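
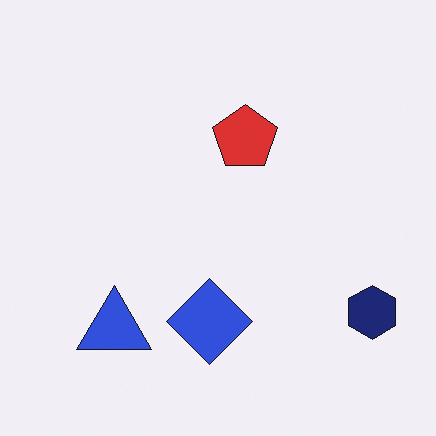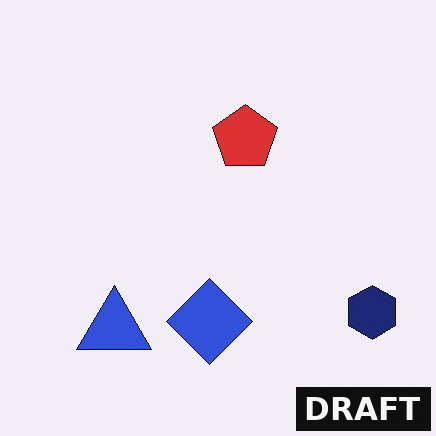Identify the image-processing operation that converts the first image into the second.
The transformation is: watermarked with the text "DRAFT" in the lower-right corner.

A dark label reading "DRAFT" appears in the lower-right corner.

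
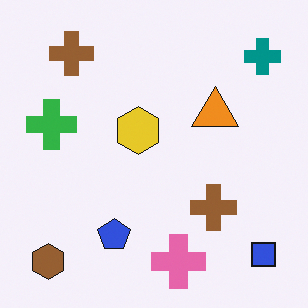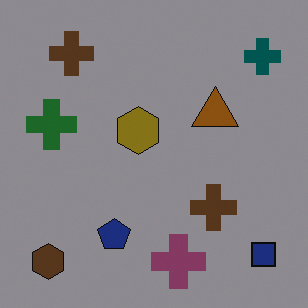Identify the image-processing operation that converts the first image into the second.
This is the original image noticeably darkened.

Every pixel — background and shapes alike — is uniformly darkened.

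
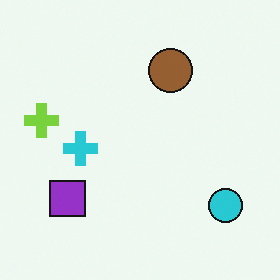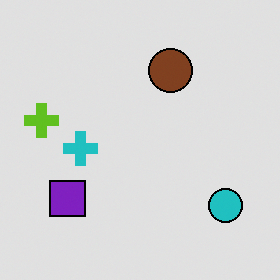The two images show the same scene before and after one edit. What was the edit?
It was posterized to a reduced palette.

Each flat color has snapped to a coarser quantized level — most visibly, the near-white background has dropped to a flat grey.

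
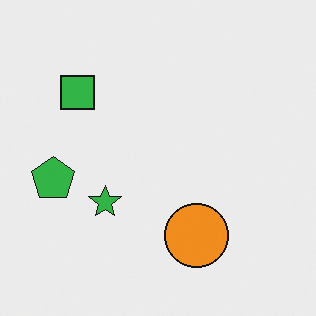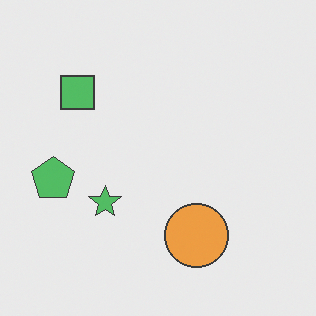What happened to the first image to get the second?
It was given slightly reduced contrast.

Tones are pushed toward mid-grey across the whole image — a global contrast change.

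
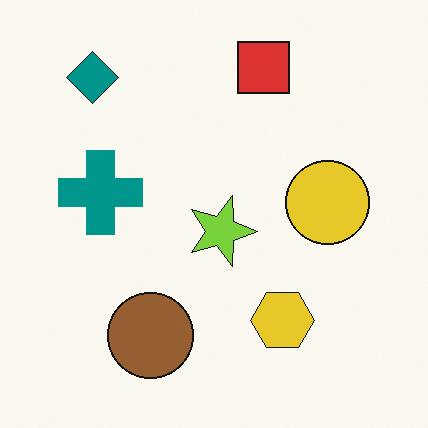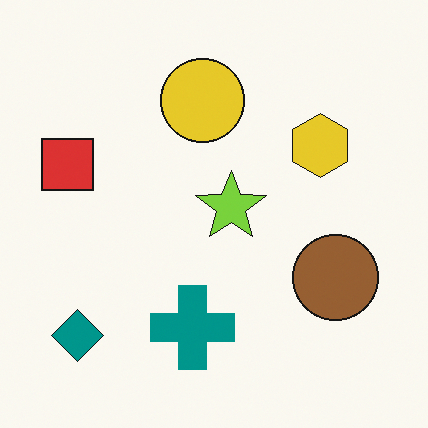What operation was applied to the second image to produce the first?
This is the original image rotated 90° clockwise.

The teal diamond sits in the bottom-left of the second image and the top-left of the first — consistent with a whole-image 90° clockwise rotation.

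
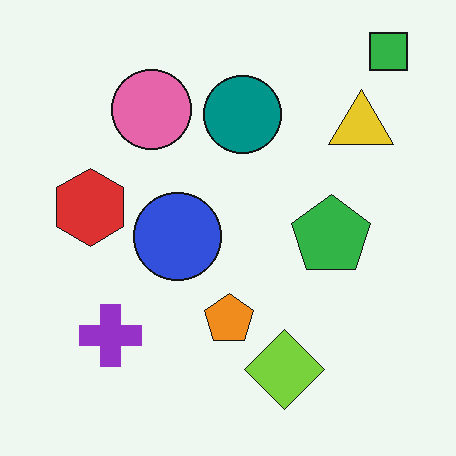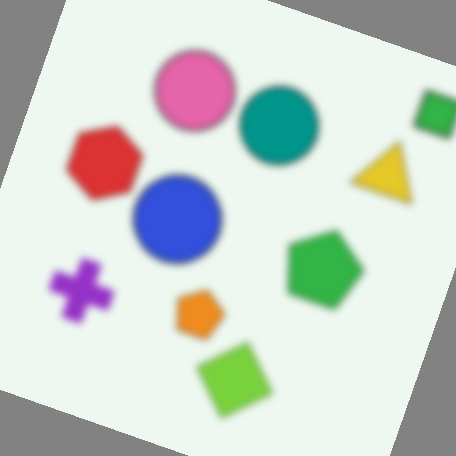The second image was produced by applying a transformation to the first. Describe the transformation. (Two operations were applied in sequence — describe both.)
Moderately blurred, then rotated clockwise by a moderate amount.

Shape edges and outlines are uniformly softened across the whole image. Every shape is tilted by the same angle and the image corners show triangular fill wedges — a whole-image rotation by a non-right angle.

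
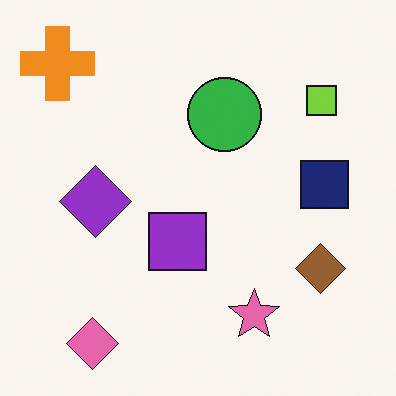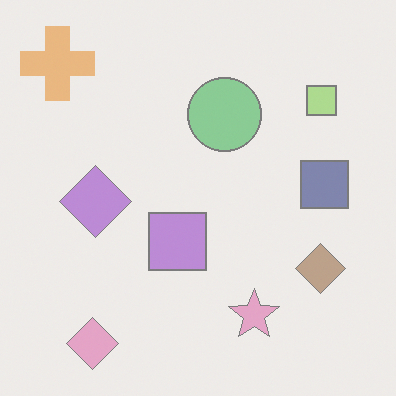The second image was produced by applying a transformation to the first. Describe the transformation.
The second image is the first washed out (contrast reduced).

Tones are pushed toward mid-grey across the whole image — a global contrast change.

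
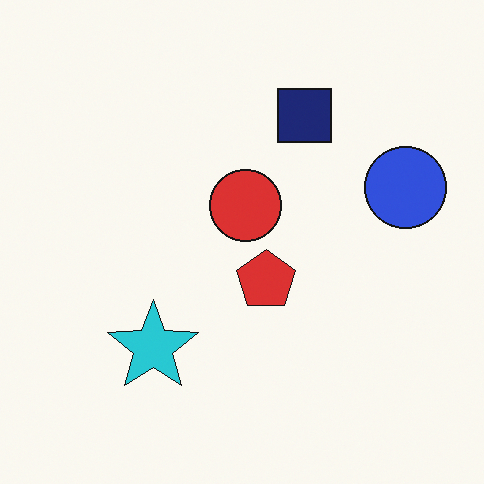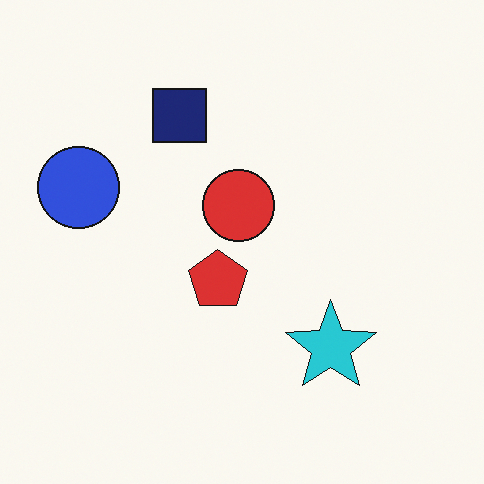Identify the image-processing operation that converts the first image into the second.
The second image is the first flipped horizontally (left ↔ right).

The blue circle is in the right of the first image and the left of the second — shapes on opposite sides of the vertical midline have swapped in a mirror flip.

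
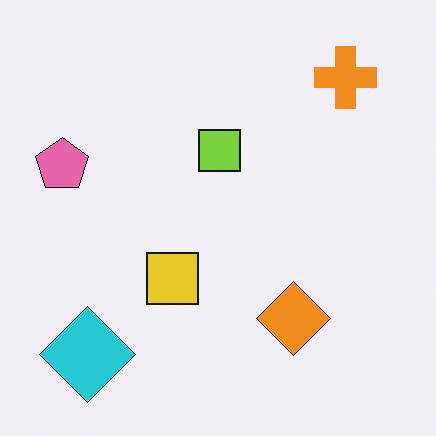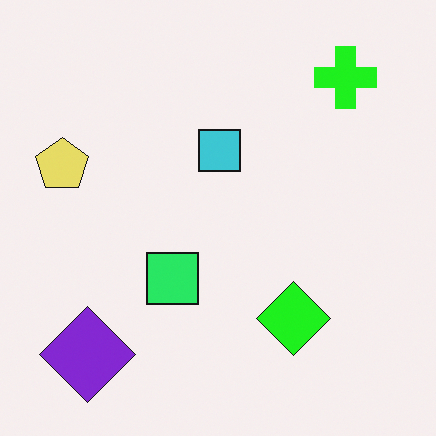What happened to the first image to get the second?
The image was hue-shifted by a moderate amount.

Every shape's color has rotated by the same amount around the hue wheel — a uniform hue shift.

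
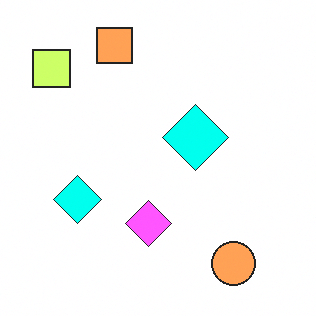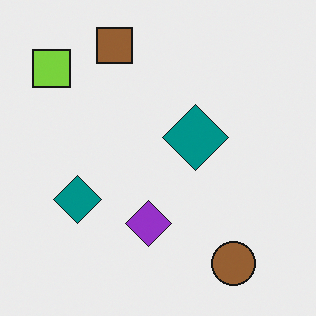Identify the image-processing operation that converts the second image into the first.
It was noticeably brightened.

Every pixel — background and shapes alike — is uniformly brightened.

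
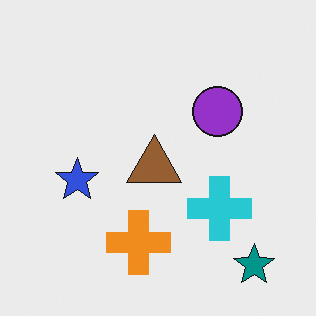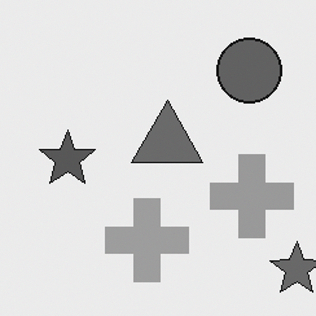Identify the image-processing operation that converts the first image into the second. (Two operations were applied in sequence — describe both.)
The image was converted to grayscale, then cropped slightly and scaled back up.

All color is removed — every shape is now a shade of grey. The visible shapes are larger and the field of view is narrower; shapes near the original edges may be partly or wholly outside the frame — a crop-and-rescale.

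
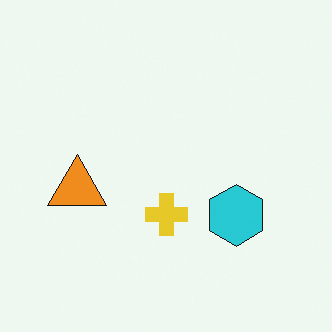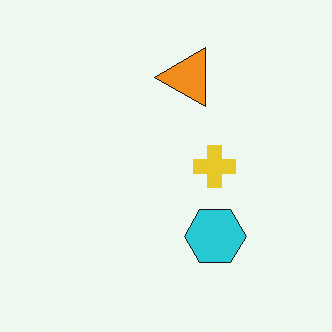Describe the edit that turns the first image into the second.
It was transposed (reflected across the top-left ↔ bottom-right diagonal).

Shapes have swapped their row and column positions — what was in the top-right is now in the bottom-left — a diagonal reflection.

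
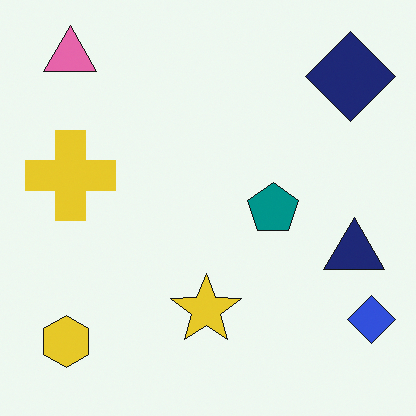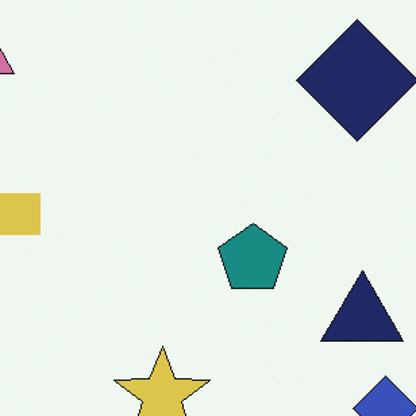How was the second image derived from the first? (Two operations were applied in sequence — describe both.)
This is the original image slightly desaturated, then cropped slightly and scaled back up.

All colors are more muted and greyish — a global saturation change. The visible shapes are larger and the field of view is narrower; shapes near the original edges may be partly or wholly outside the frame — a crop-and-rescale.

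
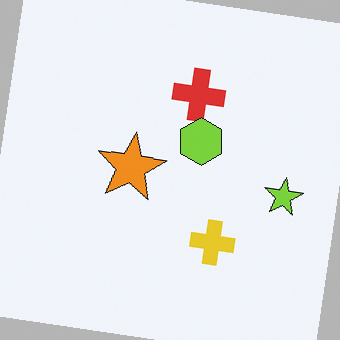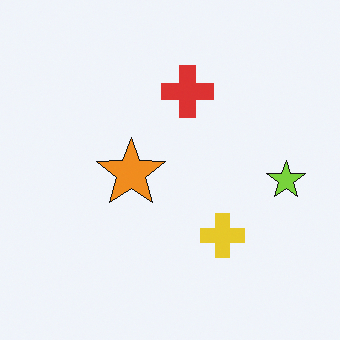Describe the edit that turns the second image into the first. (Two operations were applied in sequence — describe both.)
The image was rotated clockwise by a few degrees, then overlaid with an additional lime hexagon.

Every shape is tilted by the same angle and the image corners show triangular fill wedges — a whole-image rotation by a non-right angle. A lime hexagon appears in the first image that is absent from the second.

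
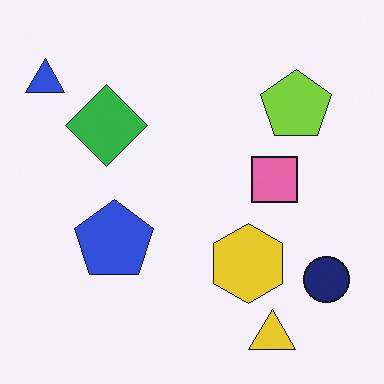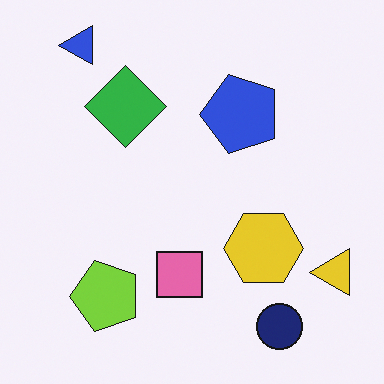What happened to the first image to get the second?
The second image is the first transposed (reflected across the top-left ↔ bottom-right diagonal).

Shapes have swapped their row and column positions — what was in the top-right is now in the bottom-left — a diagonal reflection.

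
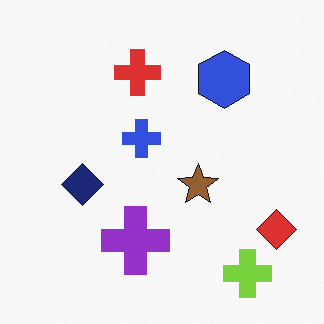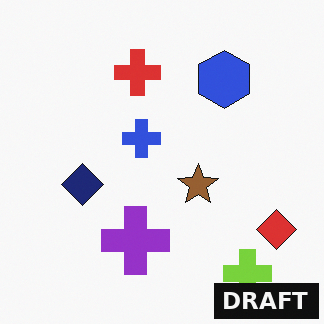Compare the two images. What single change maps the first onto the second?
The second image is the first watermarked with the text "DRAFT" in the lower-right corner.

A dark label reading "DRAFT" appears in the lower-right corner.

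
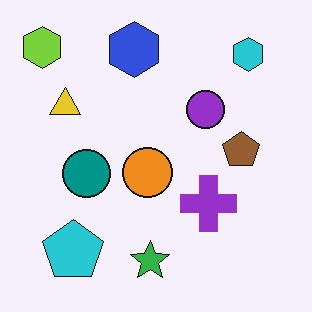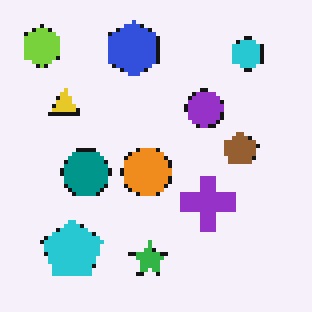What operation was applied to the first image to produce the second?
It was mildly pixelated.

Shapes are reduced to large square blocks; fine edges and outlines are lost — a downscale-then-upscale (mosaic) effect.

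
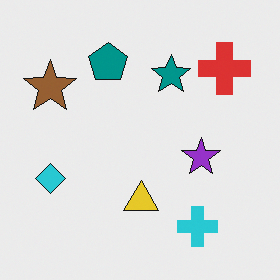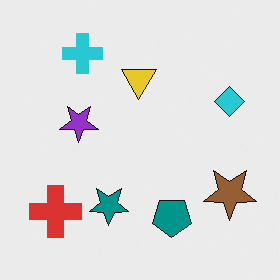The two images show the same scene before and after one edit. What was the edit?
Rotated 180°.

The red cross sits in the top-right of the first image and the bottom-left of the second — consistent with a whole-image 180° rotation.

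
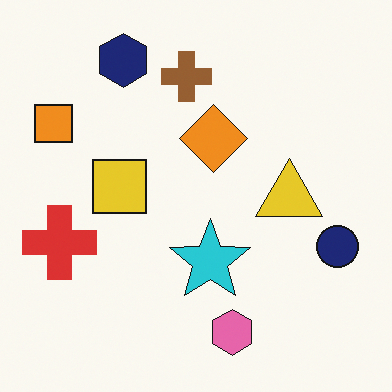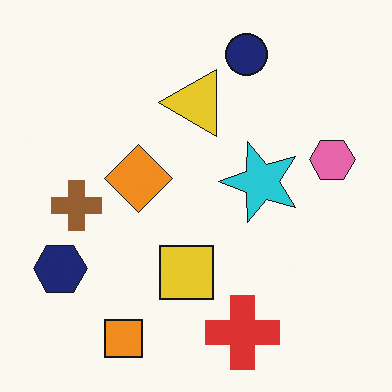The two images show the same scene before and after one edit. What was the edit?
This is the original image rotated 90° counter-clockwise.

The orange square sits in the top-left of the first image and the bottom-left of the second — consistent with a whole-image 90° counter-clockwise rotation.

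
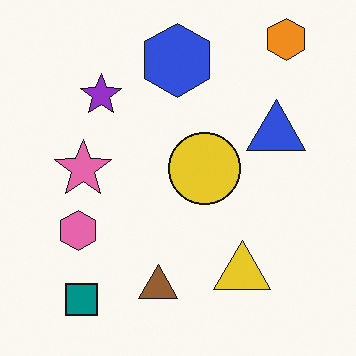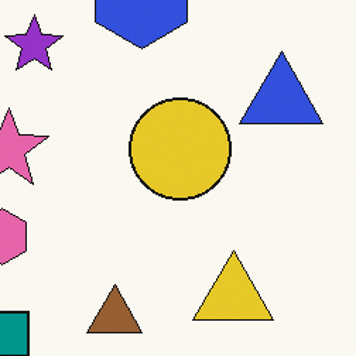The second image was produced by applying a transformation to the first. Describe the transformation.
It was cropped slightly and scaled back up.

The visible shapes are larger and the field of view is narrower; shapes near the original edges may be partly or wholly outside the frame — a crop-and-rescale.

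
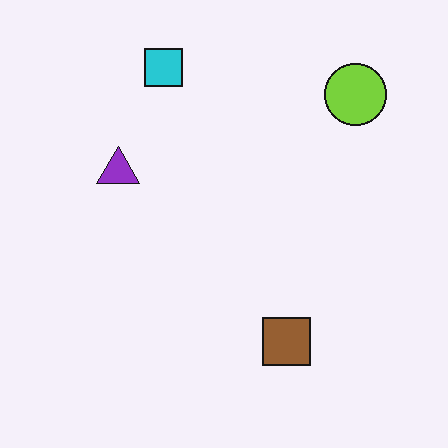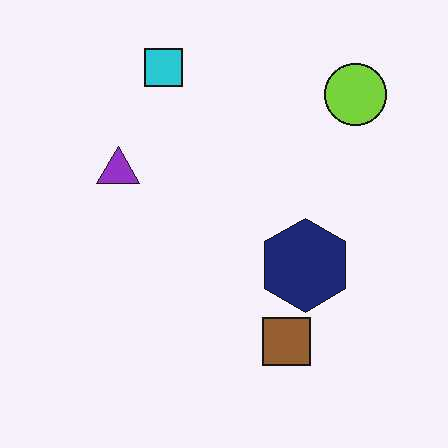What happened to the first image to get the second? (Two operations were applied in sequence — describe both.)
This is the original image JPEG-compressed with visible artifacts, then overlaid with an additional navy hexagon.

Blocky 8×8 compression artifacts appear around shape edges and the flat background shows ringing — characteristic JPEG degradation. A navy hexagon appears in the second image that is absent from the first.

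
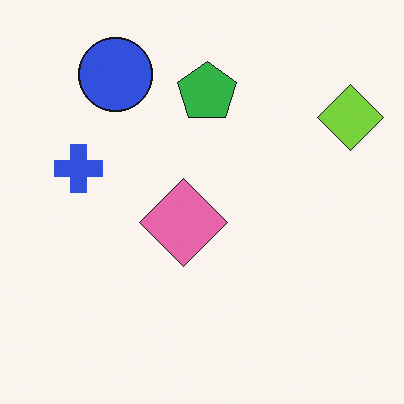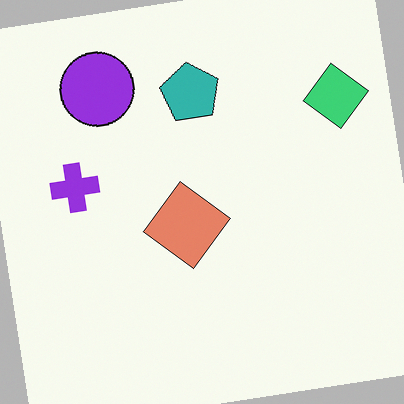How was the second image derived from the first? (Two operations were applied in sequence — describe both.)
The transformation is: hue-shifted by a small amount, then rotated counter-clockwise by a slight angle.

Every shape's color has rotated by the same amount around the hue wheel — a uniform hue shift. Every shape is tilted by the same angle and the image corners show triangular fill wedges — a whole-image rotation by a non-right angle.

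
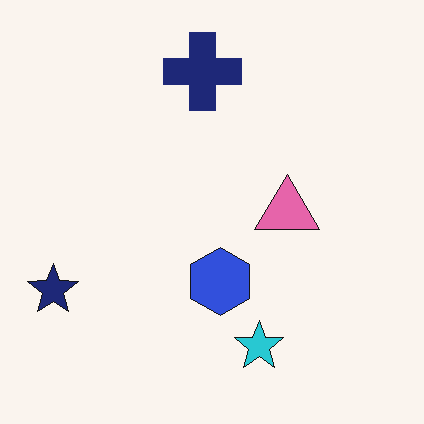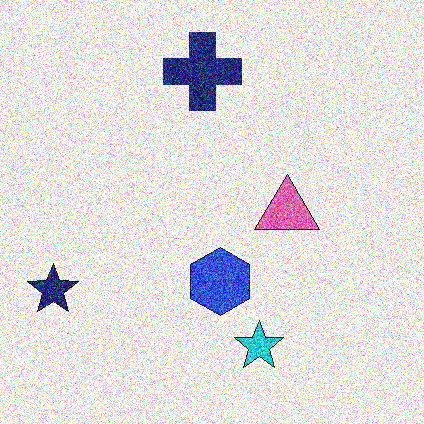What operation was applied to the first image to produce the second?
The second image is the first degraded with strong gaussian noise.

Random speckle covers the whole image, including the flat background.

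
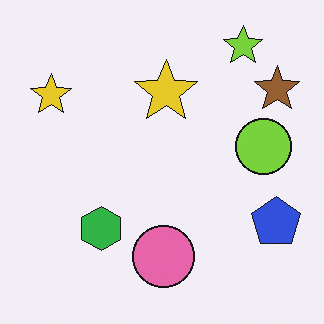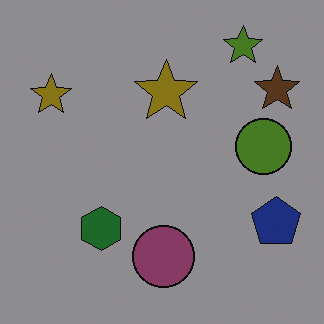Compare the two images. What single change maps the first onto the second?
The image was substantially darkened.

Every pixel — background and shapes alike — is uniformly darkened.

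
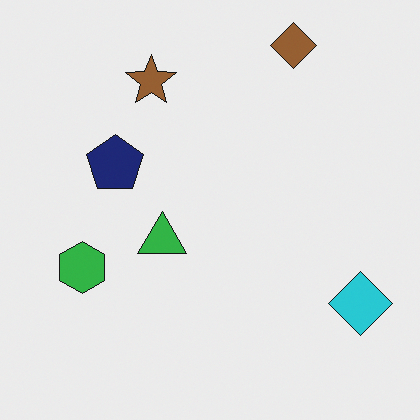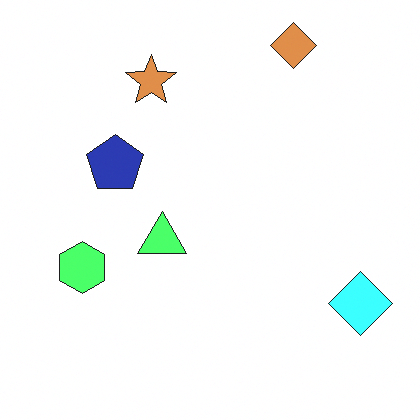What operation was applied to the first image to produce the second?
The second image is the first brightened a lot.

Every pixel — background and shapes alike — is uniformly brightened.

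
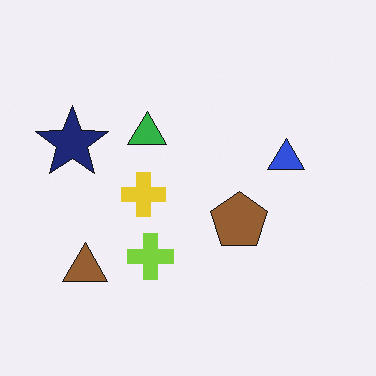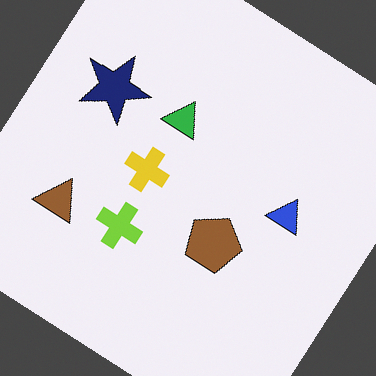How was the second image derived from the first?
This is the original image rotated clockwise by a large amount — several tens of degrees.

Every shape is tilted by the same angle and the image corners show triangular fill wedges — a whole-image rotation by a non-right angle.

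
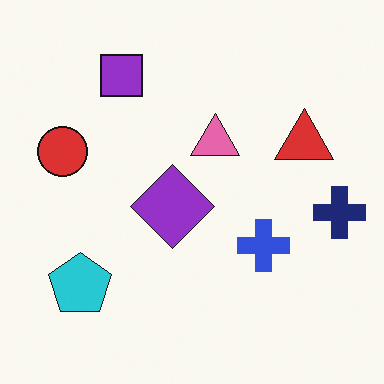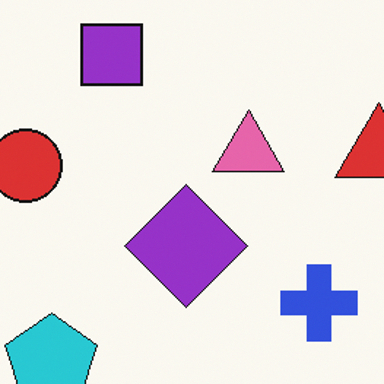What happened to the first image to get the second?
The image was cropped slightly and scaled back up.

The visible shapes are larger and the field of view is narrower; shapes near the original edges may be partly or wholly outside the frame — a crop-and-rescale.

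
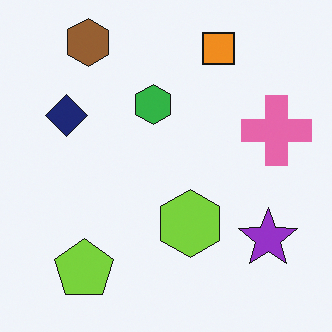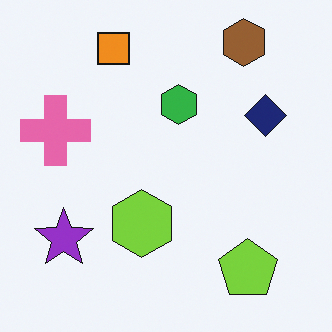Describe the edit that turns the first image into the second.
This is the original image flipped horizontally (left ↔ right).

The pink cross is in the right of the first image and the left of the second — shapes on opposite sides of the vertical midline have swapped in a mirror flip.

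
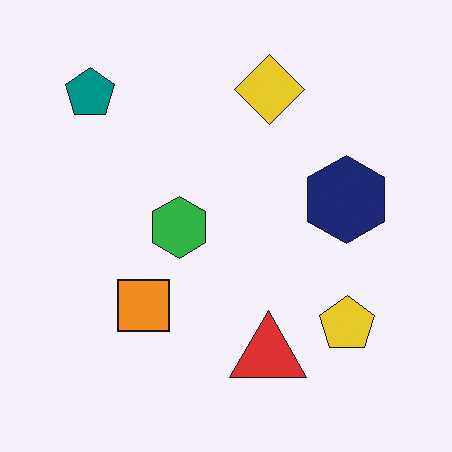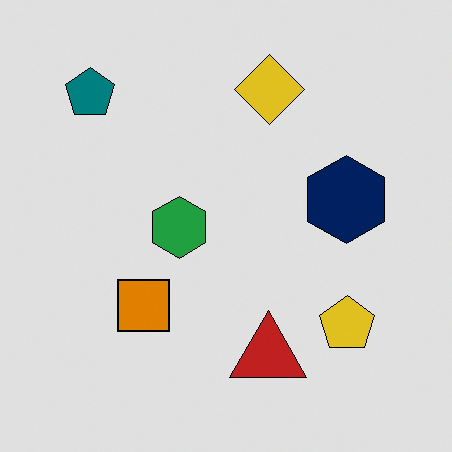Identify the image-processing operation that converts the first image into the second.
The transformation is: posterized to a reduced palette.

Each flat color has snapped to a coarser quantized level — most visibly, the near-white background has dropped to a flat grey.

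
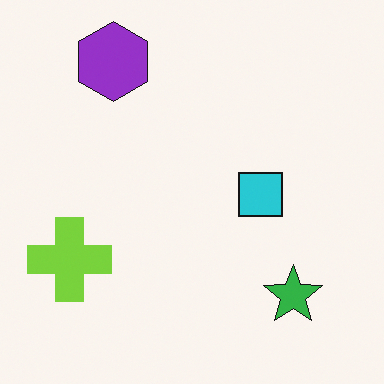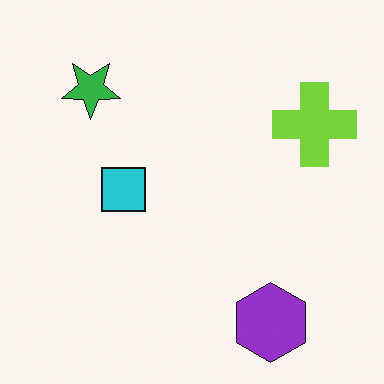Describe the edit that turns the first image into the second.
It was rotated 180°.

The purple hexagon sits in the top-left of the first image and the bottom-right of the second — consistent with a whole-image 180° rotation.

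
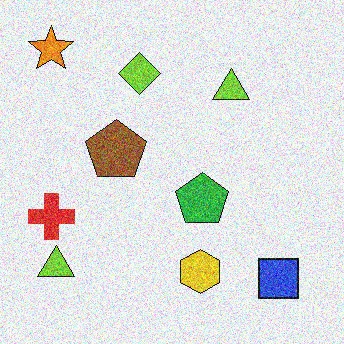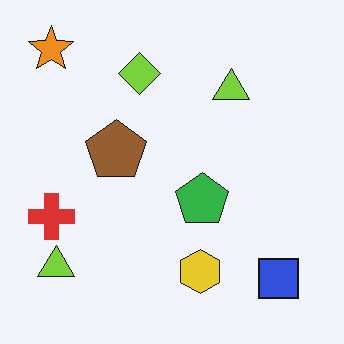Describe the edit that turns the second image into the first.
Degraded with heavy additive noise.

Random speckle covers the whole image, including the flat background.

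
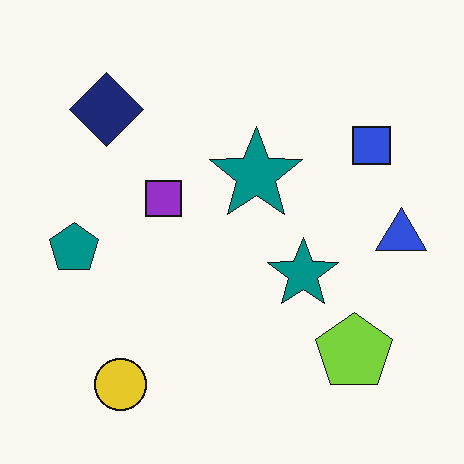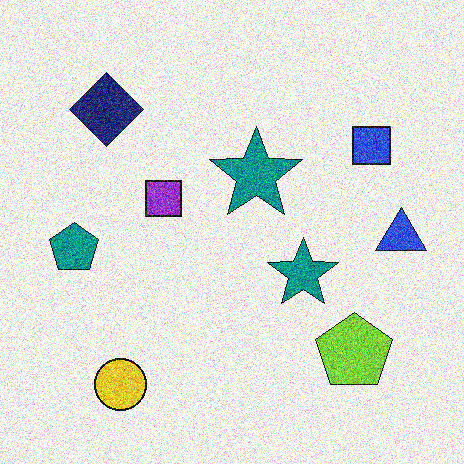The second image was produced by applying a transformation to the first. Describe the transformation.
This is the original image degraded with a thick layer of grain.

Random speckle covers the whole image, including the flat background.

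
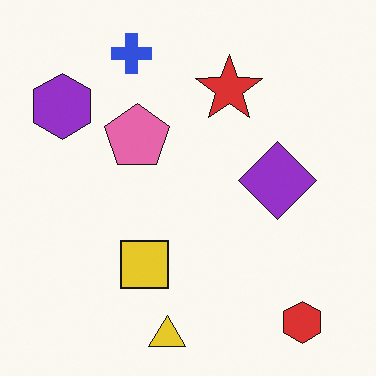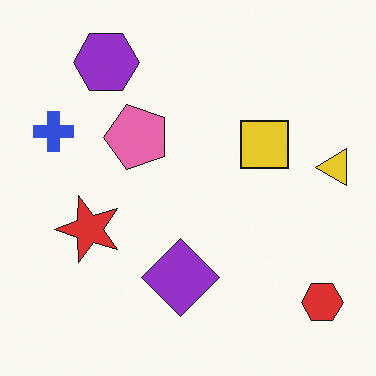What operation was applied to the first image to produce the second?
The second image is the first transposed (reflected across the top-left ↔ bottom-right diagonal).

Shapes have swapped their row and column positions — what was in the top-right is now in the bottom-left — a diagonal reflection.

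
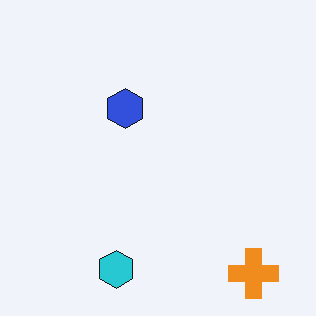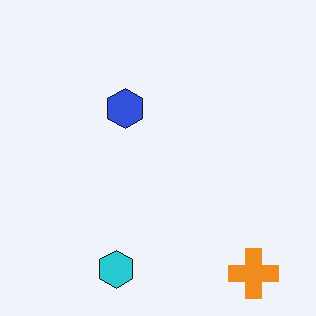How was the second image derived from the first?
This is the original image given moderate JPEG compression.

Blocky 8×8 compression artifacts appear around shape edges and the flat background shows ringing — characteristic JPEG degradation.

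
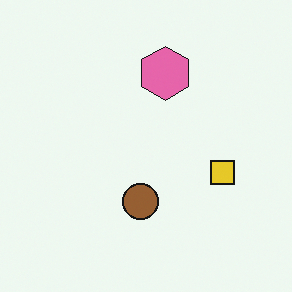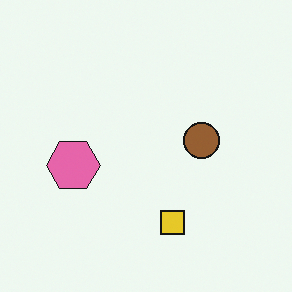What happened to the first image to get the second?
It was transposed (reflected across the top-left ↔ bottom-right diagonal).

Shapes have swapped their row and column positions — what was in the top-right is now in the bottom-left — a diagonal reflection.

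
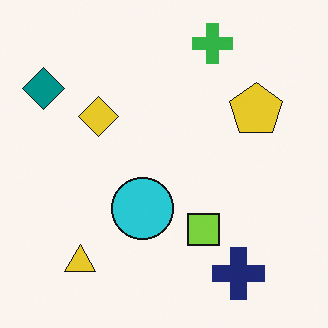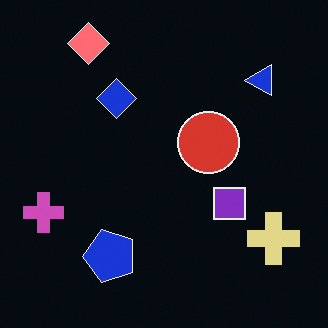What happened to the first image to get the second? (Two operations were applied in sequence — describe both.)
It was color-inverted (negative), then transposed (reflected across the top-left ↔ bottom-right diagonal).

The light background has become dark and every shape's color is its complement — a photographic negative. Shapes have swapped their row and column positions — what was in the top-right is now in the bottom-left — a diagonal reflection.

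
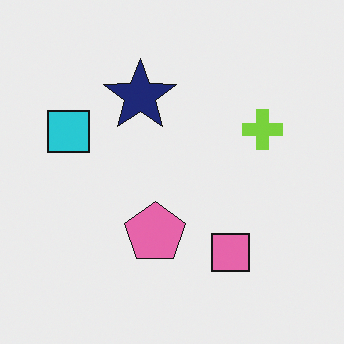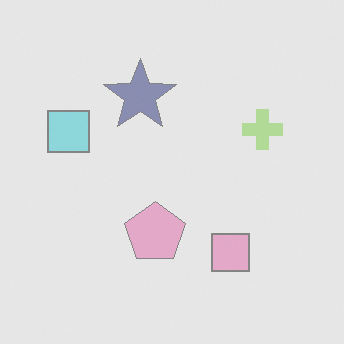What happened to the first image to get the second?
Given much lower contrast.

Tones are pushed toward mid-grey across the whole image — a global contrast change.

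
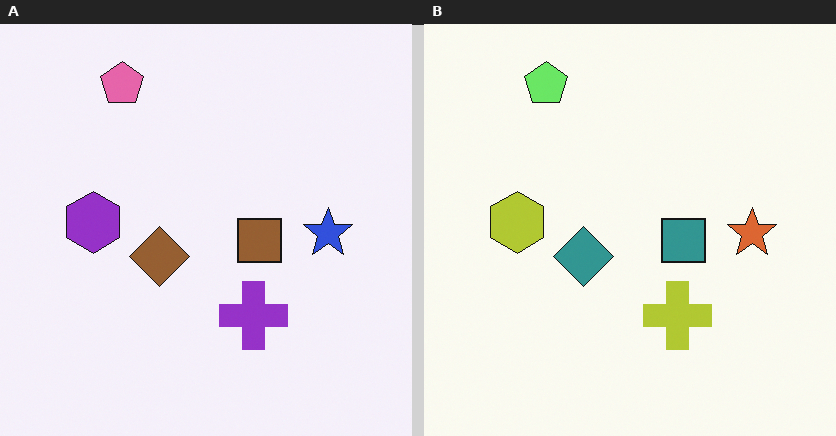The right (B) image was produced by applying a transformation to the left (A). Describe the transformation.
The image was hue-shifted through roughly a third of the color wheel.

Every shape's color has rotated by the same amount around the hue wheel — a uniform hue shift.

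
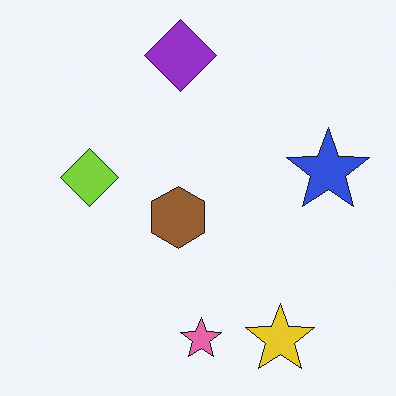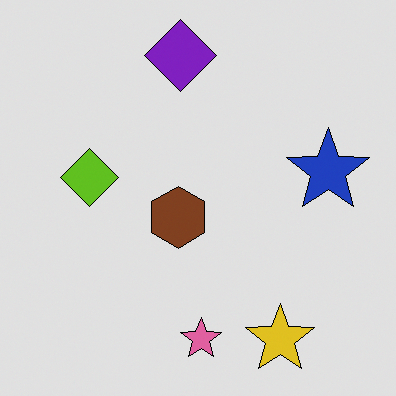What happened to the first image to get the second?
The transformation is: moderately posterized.

Each flat color has snapped to a coarser quantized level — most visibly, the near-white background has dropped to a flat grey.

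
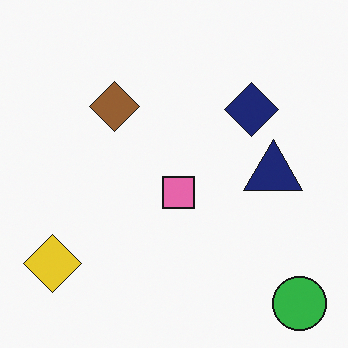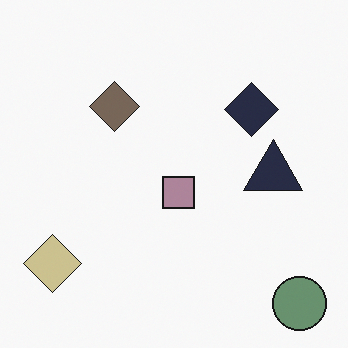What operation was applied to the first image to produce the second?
It was made much more muted (saturation change).

All colors are more muted and greyish — a global saturation change.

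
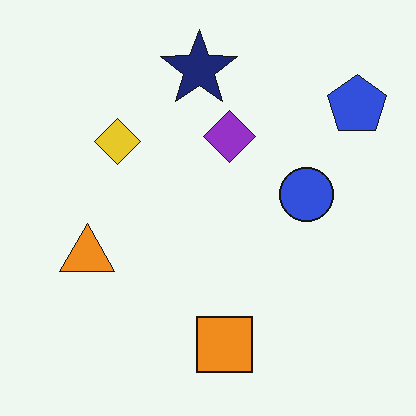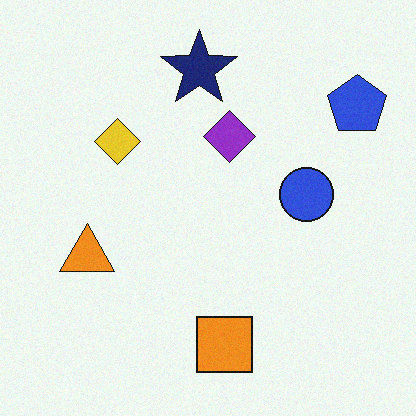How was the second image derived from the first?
The image was degraded with subtle gaussian noise.

Random speckle covers the whole image, including the flat background.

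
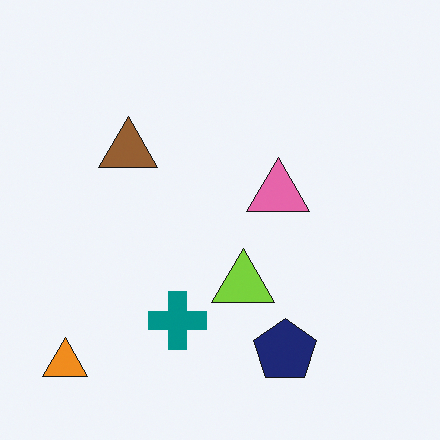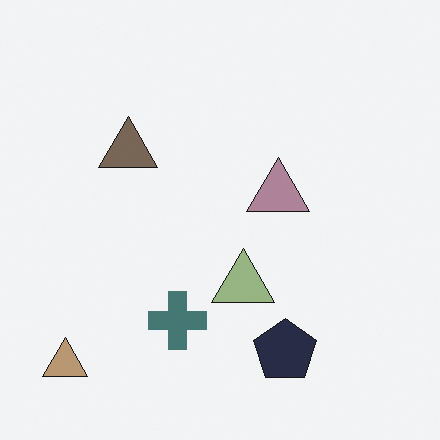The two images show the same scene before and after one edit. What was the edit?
The second image is the first heavily desaturated.

All colors are more muted and greyish — a global saturation change.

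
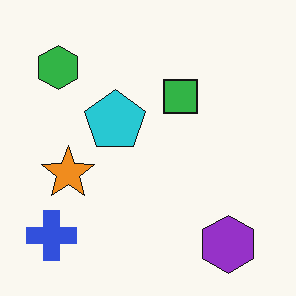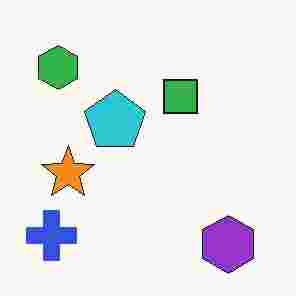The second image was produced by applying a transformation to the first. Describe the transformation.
This is the original image degraded with heavy JPEG compression.

Blocky 8×8 compression artifacts appear around shape edges and the flat background shows ringing — characteristic JPEG degradation.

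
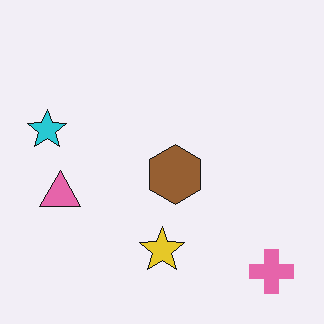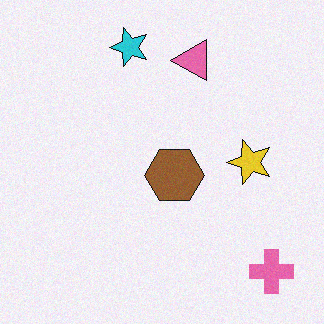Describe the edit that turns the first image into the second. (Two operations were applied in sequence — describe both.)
It was degraded with light additive noise, then transposed (reflected across the top-left ↔ bottom-right diagonal).

Random speckle covers the whole image, including the flat background. Shapes have swapped their row and column positions — what was in the top-right is now in the bottom-left — a diagonal reflection.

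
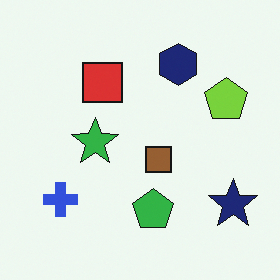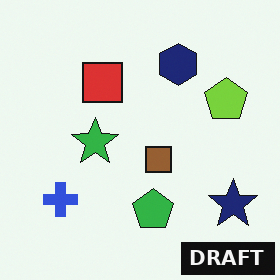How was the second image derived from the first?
The image was watermarked with the text "DRAFT" in the lower-right corner.

A dark label reading "DRAFT" appears in the lower-right corner.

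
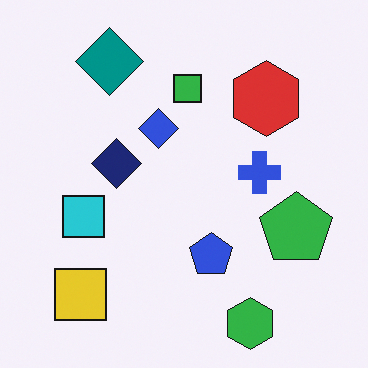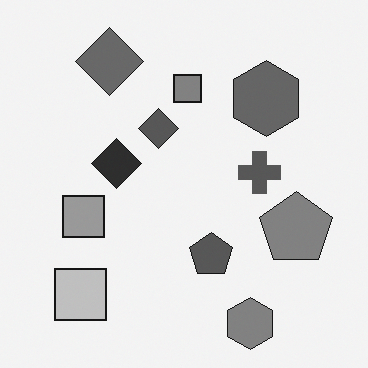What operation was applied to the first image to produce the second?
This is the original image converted to grayscale.

All color is removed — every shape is now a shade of grey.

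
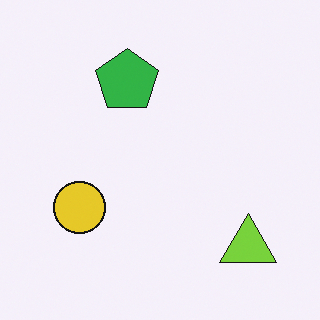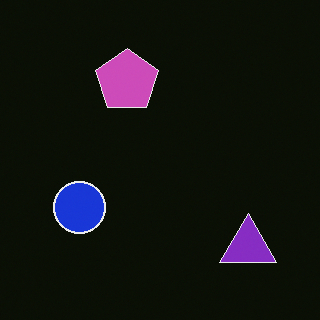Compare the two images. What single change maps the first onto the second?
The image was color-inverted (negative).

The light background has become dark and every shape's color is its complement — a photographic negative.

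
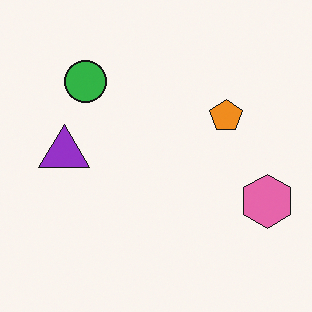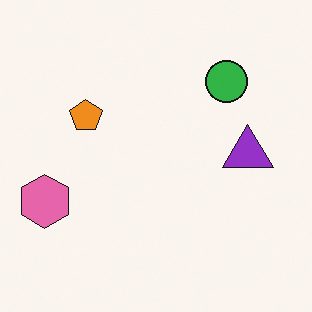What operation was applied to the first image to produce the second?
The image was flipped horizontally (left ↔ right).

The pink hexagon is in the right of the first image and the left of the second — shapes on opposite sides of the vertical midline have swapped in a mirror flip.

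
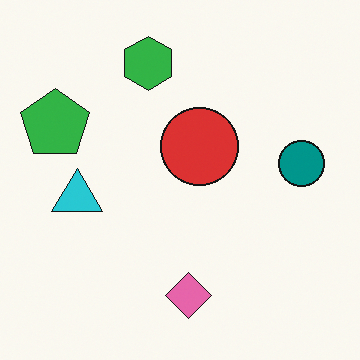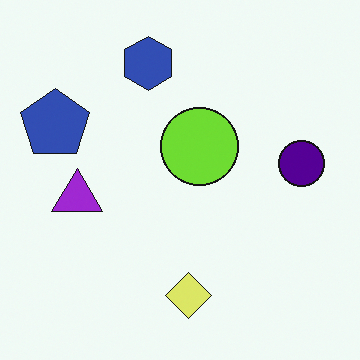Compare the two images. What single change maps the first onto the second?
This is the original image hue-shifted through roughly a third of the color wheel.

Every shape's color has rotated by the same amount around the hue wheel — a uniform hue shift.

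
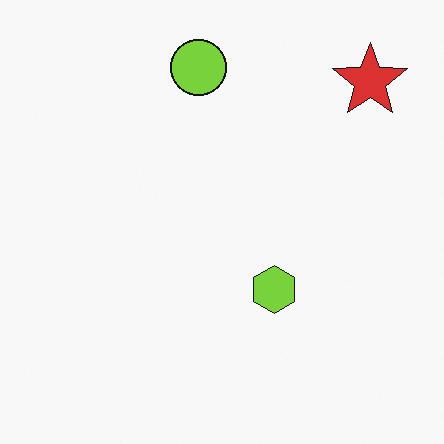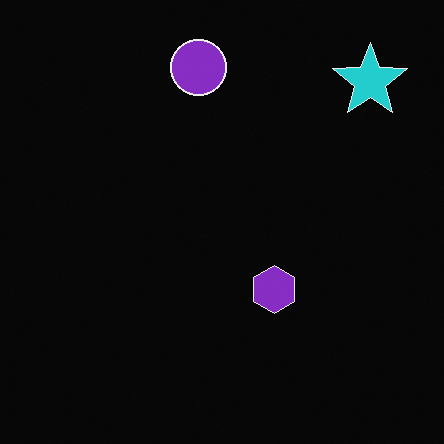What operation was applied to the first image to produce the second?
The image was color-inverted (negative).

The light background has become dark and every shape's color is its complement — a photographic negative.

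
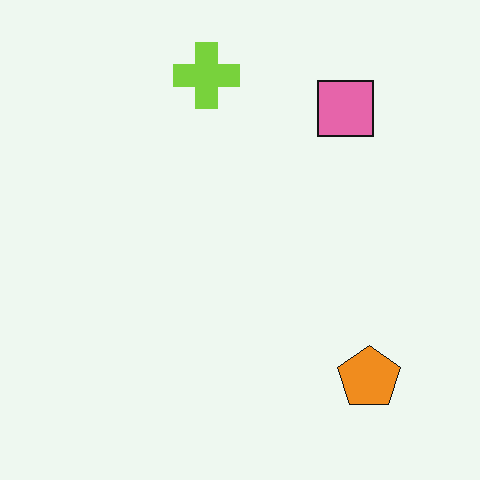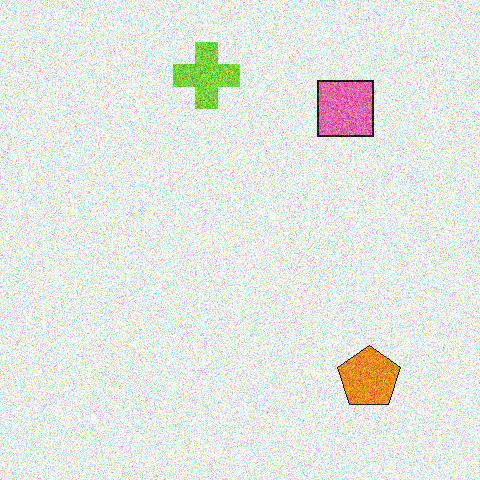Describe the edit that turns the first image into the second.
This is the original image degraded with a thick layer of grain.

Random speckle covers the whole image, including the flat background.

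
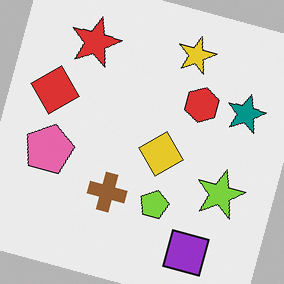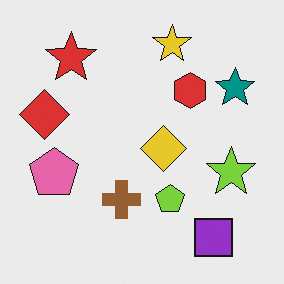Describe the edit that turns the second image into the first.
The image was rotated clockwise by a clearly visible amount.

Every shape is tilted by the same angle and the image corners show triangular fill wedges — a whole-image rotation by a non-right angle.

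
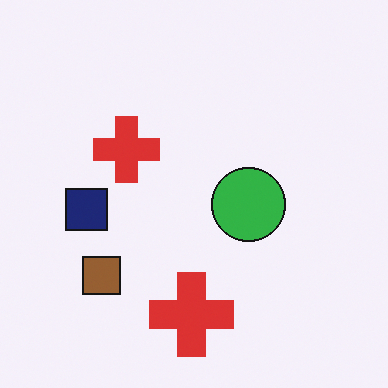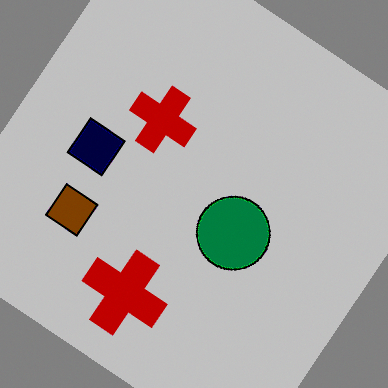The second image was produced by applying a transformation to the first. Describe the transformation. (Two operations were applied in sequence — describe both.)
The image was rotated clockwise by a large amount — several tens of degrees, then aggressively posterized.

Every shape is tilted by the same angle and the image corners show triangular fill wedges — a whole-image rotation by a non-right angle. Each flat color has snapped to a coarser quantized level — most visibly, the near-white background has dropped to a flat grey.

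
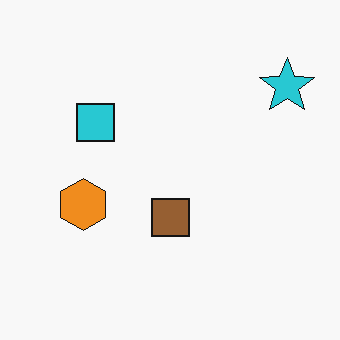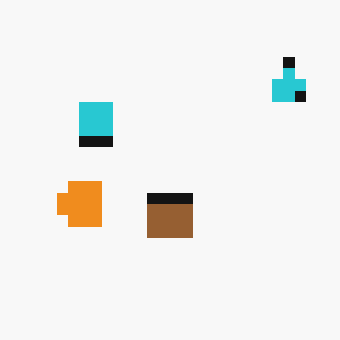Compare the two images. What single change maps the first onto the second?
The second image is the first coarsely pixelated.

Shapes are reduced to large square blocks; fine edges and outlines are lost — a downscale-then-upscale (mosaic) effect.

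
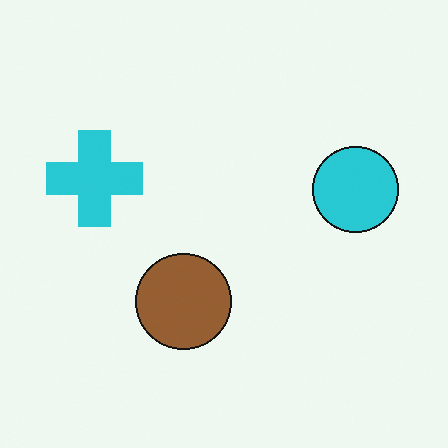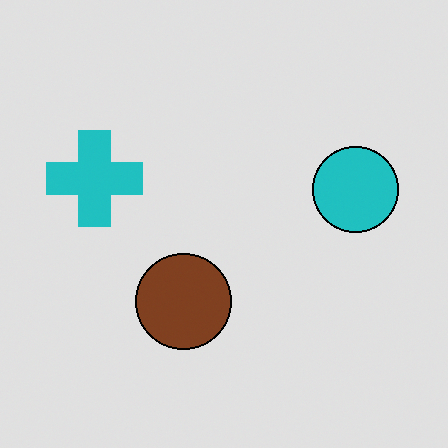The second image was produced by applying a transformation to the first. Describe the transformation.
This is the original image moderately posterized.

Each flat color has snapped to a coarser quantized level — most visibly, the near-white background has dropped to a flat grey.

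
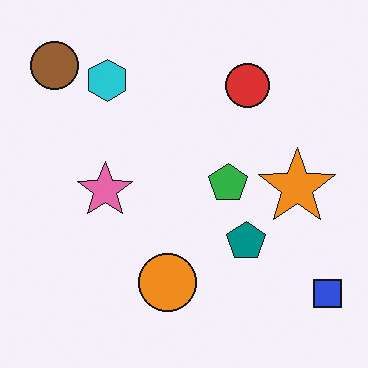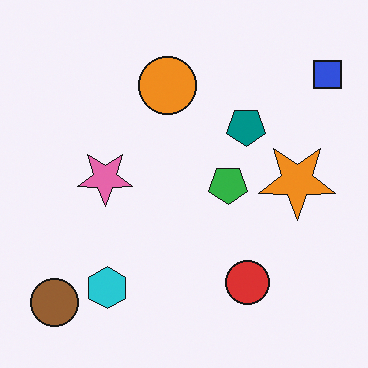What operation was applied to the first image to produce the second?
The second image is the first flipped vertically (top ↔ bottom).

The brown circle is in the top-left of the first image and the bottom-left of the second — shapes on opposite sides of the horizontal midline have swapped in a mirror flip.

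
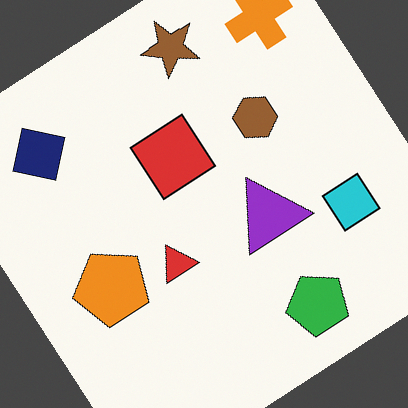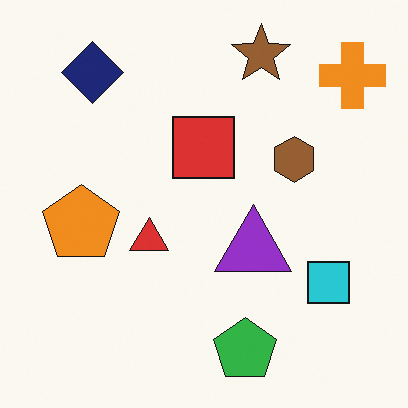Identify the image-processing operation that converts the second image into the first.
The transformation is: rotated counter-clockwise by a large amount — several tens of degrees.

Every shape is tilted by the same angle and the image corners show triangular fill wedges — a whole-image rotation by a non-right angle.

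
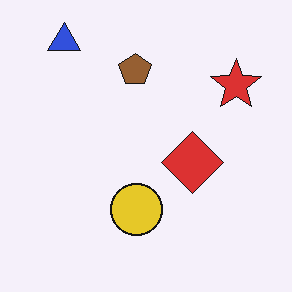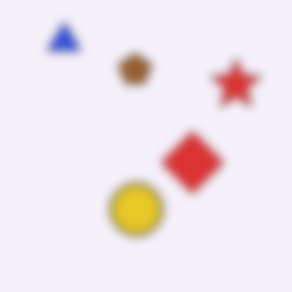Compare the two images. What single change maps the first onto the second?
It was moderately blurred.

Shape edges and outlines are uniformly softened across the whole image.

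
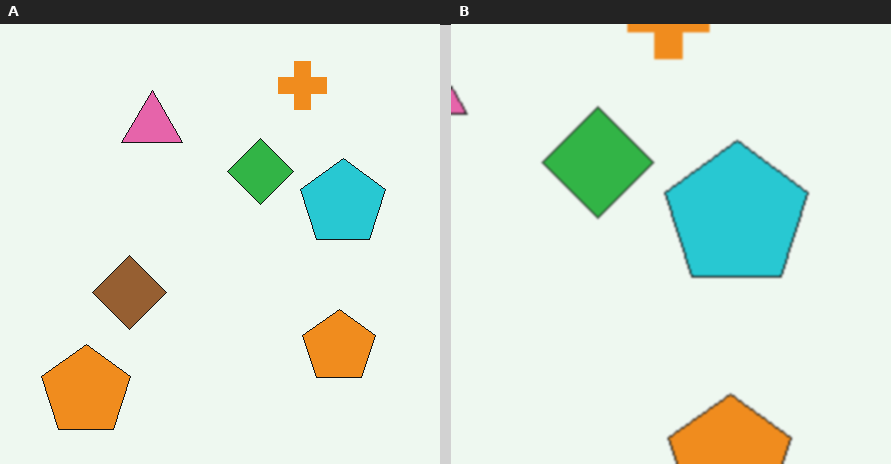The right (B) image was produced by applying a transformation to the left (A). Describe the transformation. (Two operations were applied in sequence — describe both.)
The right (B) image is the left (A) cropped to a noticeably smaller region and rescaled, then slightly softened.

The visible shapes are larger and the field of view is narrower; shapes near the original edges may be partly or wholly outside the frame — a crop-and-rescale. Shape edges and outlines are uniformly softened across the whole image.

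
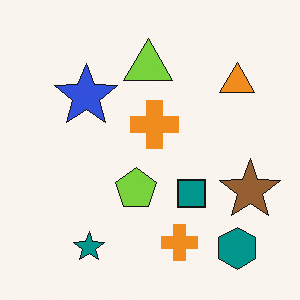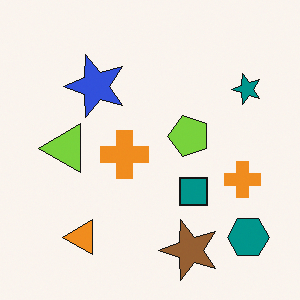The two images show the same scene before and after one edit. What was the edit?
The image was transposed (reflected across the top-left ↔ bottom-right diagonal).

Shapes have swapped their row and column positions — what was in the top-right is now in the bottom-left — a diagonal reflection.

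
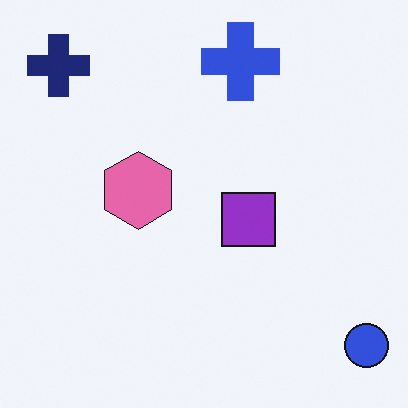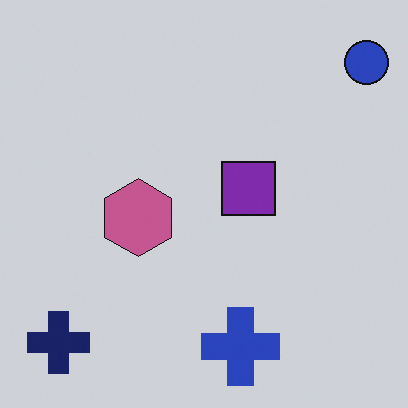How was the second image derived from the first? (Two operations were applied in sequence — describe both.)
Flipped vertically (top ↔ bottom), then darkened a little.

The blue cross is in the top of the first image and the bottom of the second — shapes on opposite sides of the horizontal midline have swapped in a mirror flip. Every pixel — background and shapes alike — is uniformly darkened.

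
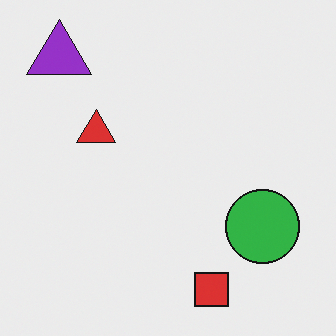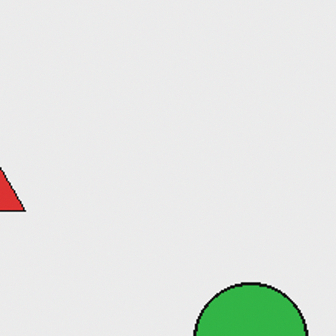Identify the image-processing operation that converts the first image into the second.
The transformation is: cropped to a modestly smaller region and rescaled.

The visible shapes are larger and the field of view is narrower; shapes near the original edges may be partly or wholly outside the frame — a crop-and-rescale.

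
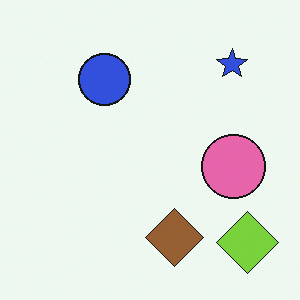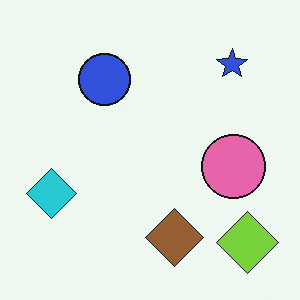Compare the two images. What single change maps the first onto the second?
This is the original image overlaid with an additional cyan diamond.

A cyan diamond appears in the second image that is absent from the first.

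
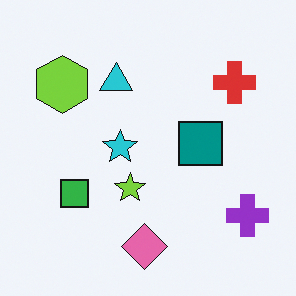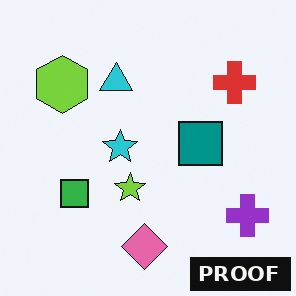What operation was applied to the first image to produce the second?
It was watermarked with the text "PROOF" in the lower-right corner.

A dark label reading "PROOF" appears in the lower-right corner.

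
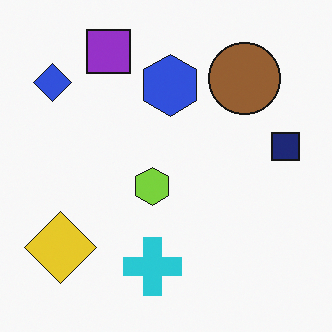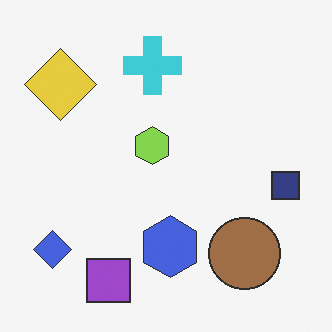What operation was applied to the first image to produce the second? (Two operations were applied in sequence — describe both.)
It was flipped vertically (top ↔ bottom), then given slightly reduced contrast.

The purple square is in the top-left of the first image and the bottom-left of the second — shapes on opposite sides of the horizontal midline have swapped in a mirror flip. Tones are pushed toward mid-grey across the whole image — a global contrast change.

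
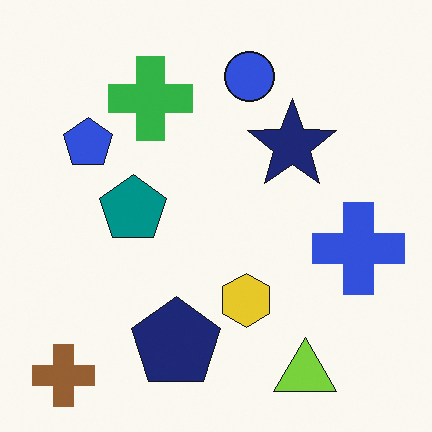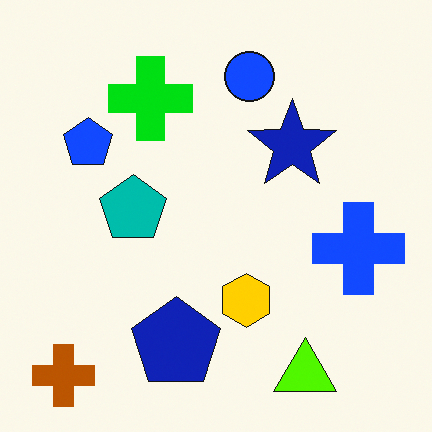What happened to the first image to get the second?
The transformation is: made much more vivid (saturation change).

All colors are more vivid — a global saturation change.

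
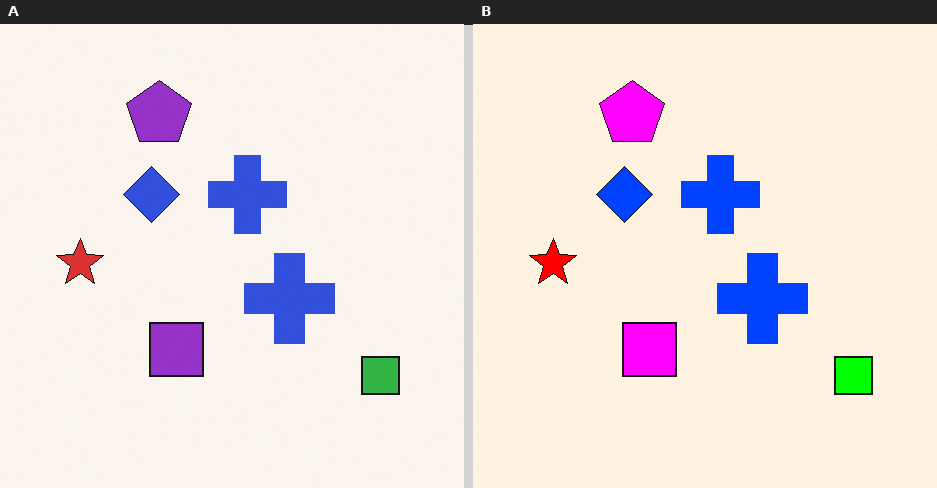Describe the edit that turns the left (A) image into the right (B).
The transformation is: made much more vivid (saturation change).

All colors are more vivid — a global saturation change.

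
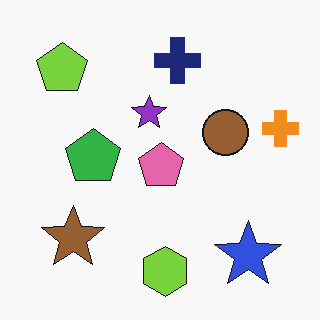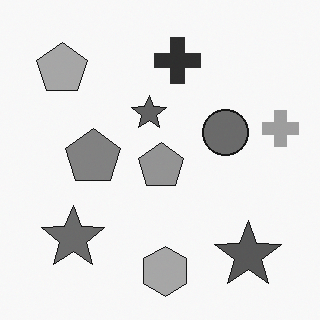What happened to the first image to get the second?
The second image is the first converted to grayscale.

All color is removed — every shape is now a shade of grey.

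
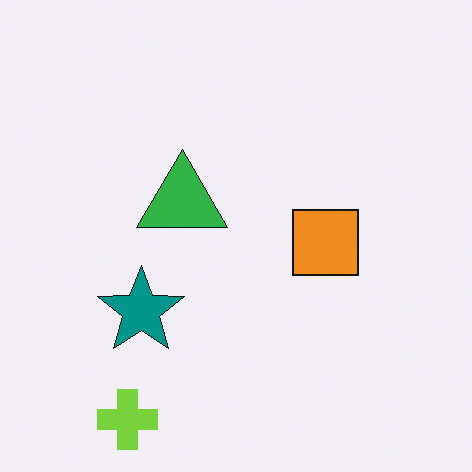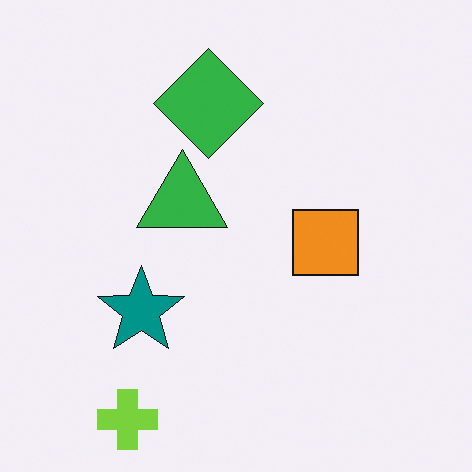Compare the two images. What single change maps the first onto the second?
This is the original image overlaid with an additional green diamond.

A green diamond appears in the second image that is absent from the first.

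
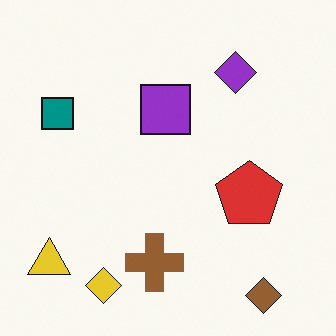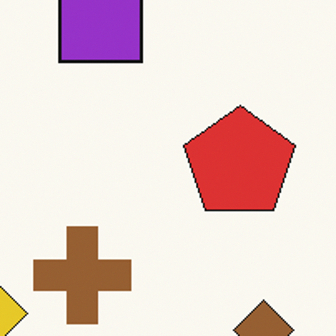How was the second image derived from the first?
Cropped to a noticeably smaller region and rescaled.

The visible shapes are larger and the field of view is narrower; shapes near the original edges may be partly or wholly outside the frame — a crop-and-rescale.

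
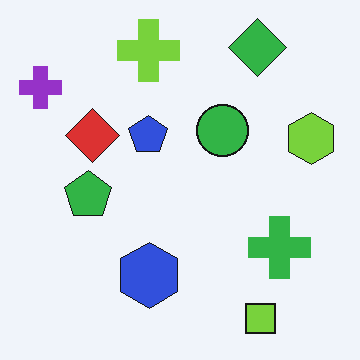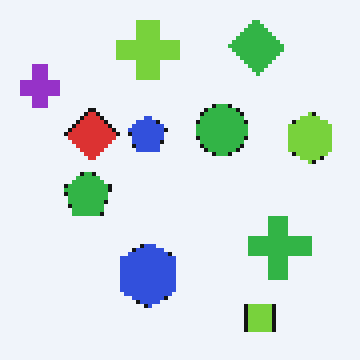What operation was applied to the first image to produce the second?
This is the original image lightly pixelated (a mild mosaic effect).

Shapes are reduced to large square blocks; fine edges and outlines are lost — a downscale-then-upscale (mosaic) effect.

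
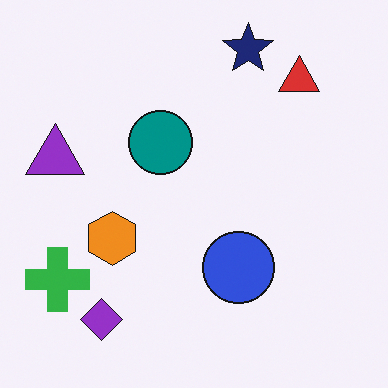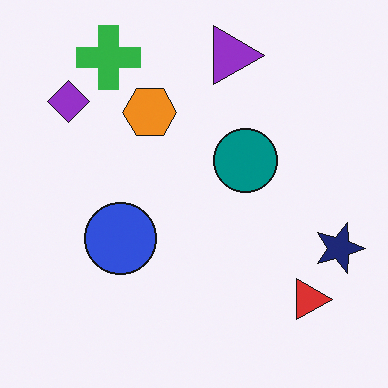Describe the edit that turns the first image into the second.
This is the original image rotated 90° clockwise.

The green cross sits in the bottom-left of the first image and the top-left of the second — consistent with a whole-image 90° clockwise rotation.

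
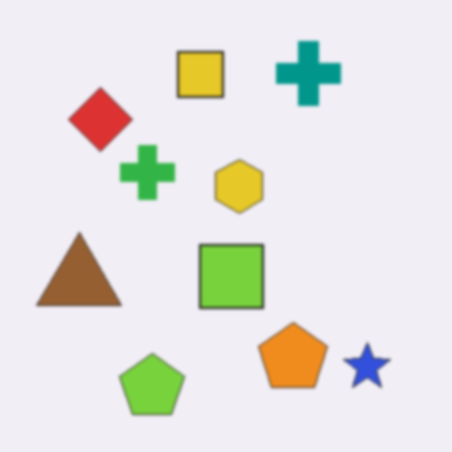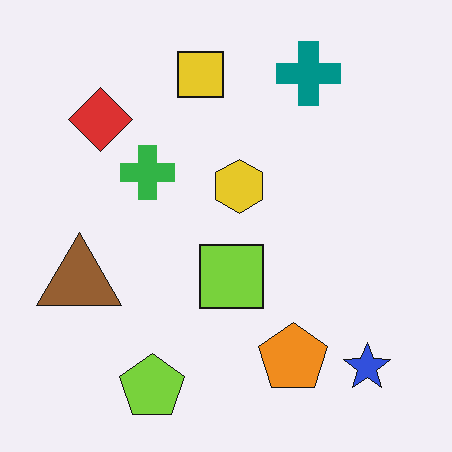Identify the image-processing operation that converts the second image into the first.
The first image is the second slightly softened.

Shape edges and outlines are uniformly softened across the whole image.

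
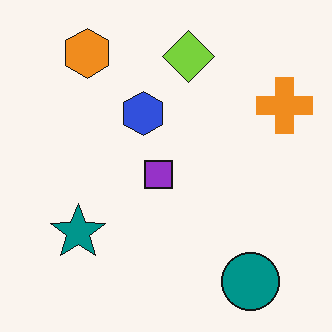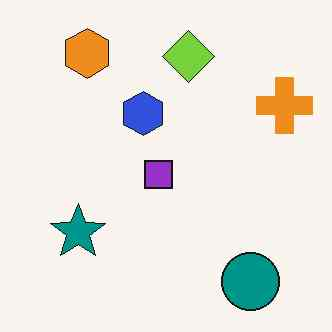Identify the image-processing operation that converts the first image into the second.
JPEG-compressed with visible artifacts.

Blocky 8×8 compression artifacts appear around shape edges and the flat background shows ringing — characteristic JPEG degradation.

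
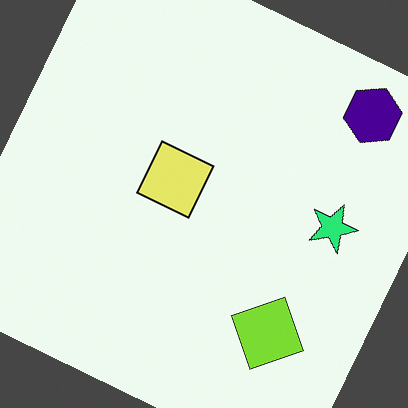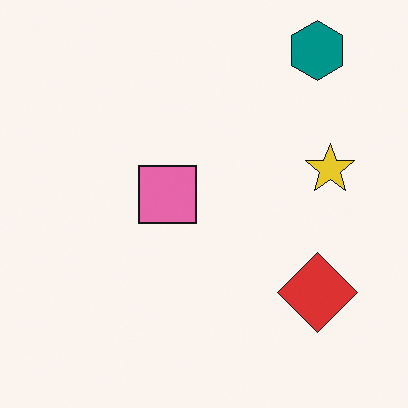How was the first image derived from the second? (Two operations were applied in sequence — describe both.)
Rotated clockwise by a clearly visible amount, then hue-shifted noticeably.

Every shape is tilted by the same angle and the image corners show triangular fill wedges — a whole-image rotation by a non-right angle. Every shape's color has rotated by the same amount around the hue wheel — a uniform hue shift.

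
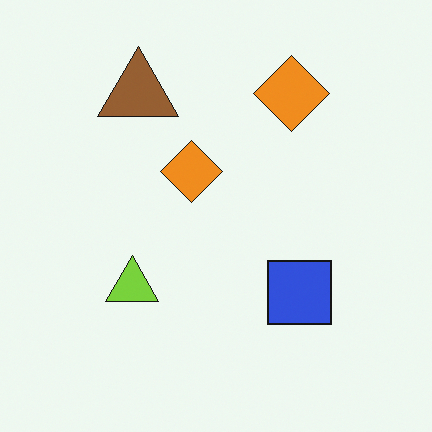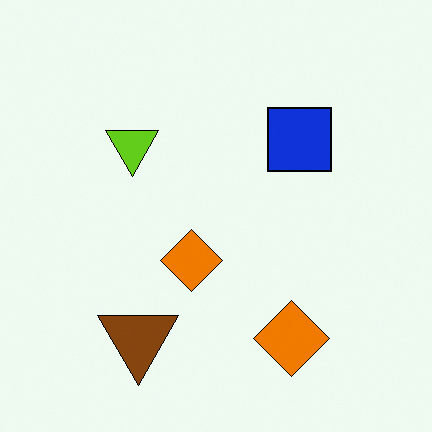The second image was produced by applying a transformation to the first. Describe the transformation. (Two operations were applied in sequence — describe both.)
It was given slightly increased contrast, then flipped vertically (top ↔ bottom).

Tones are pushed away from mid-grey across the whole image — a global contrast change. The brown triangle is in the top-left of the first image and the bottom-left of the second — shapes on opposite sides of the horizontal midline have swapped in a mirror flip.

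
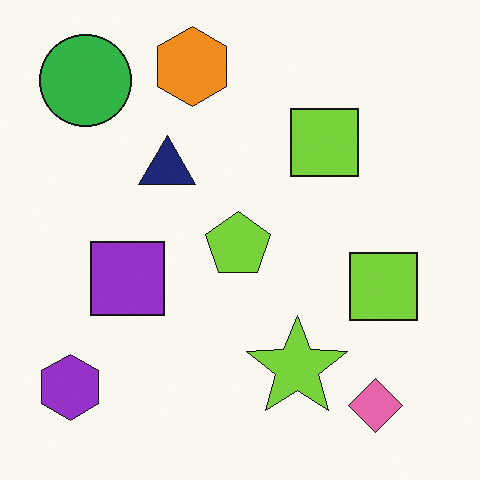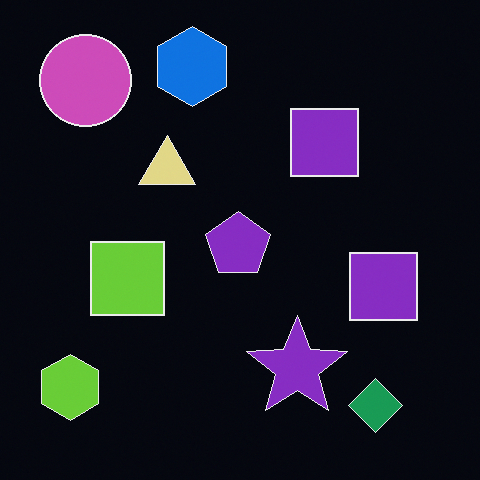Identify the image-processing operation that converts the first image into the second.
The second image is the first color-inverted (negative).

The light background has become dark and every shape's color is its complement — a photographic negative.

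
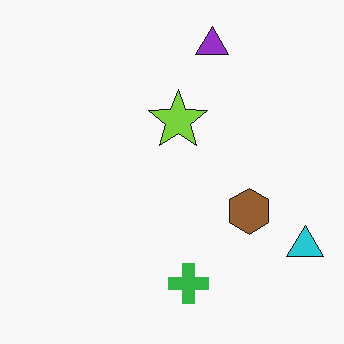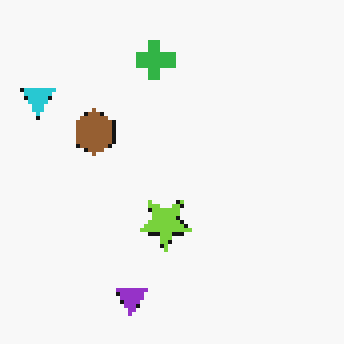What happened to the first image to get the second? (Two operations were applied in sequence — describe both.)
The transformation is: rotated 180°, then lightly pixelated (a mild mosaic effect).

The cyan triangle sits in the bottom-right of the first image and the top-left of the second — consistent with a whole-image 180° rotation. Shapes are reduced to large square blocks; fine edges and outlines are lost — a downscale-then-upscale (mosaic) effect.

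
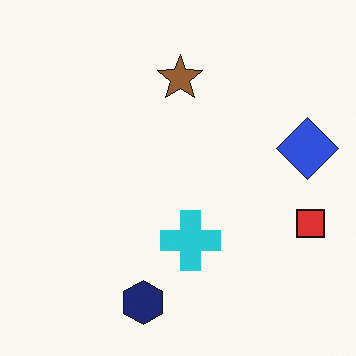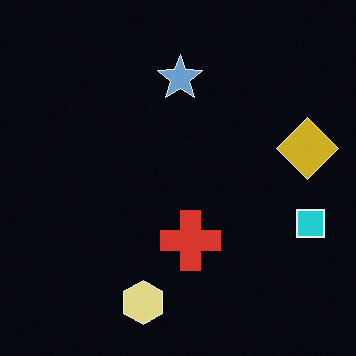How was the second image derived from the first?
It was color-inverted (negative).

The light background has become dark and every shape's color is its complement — a photographic negative.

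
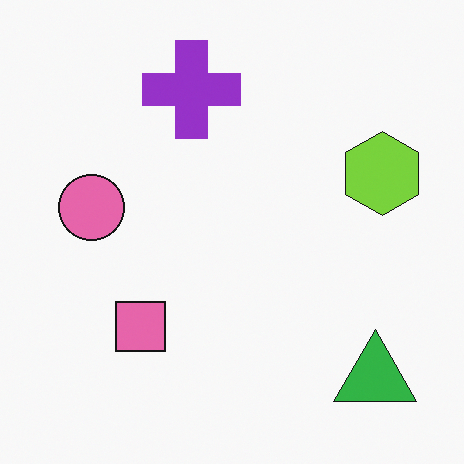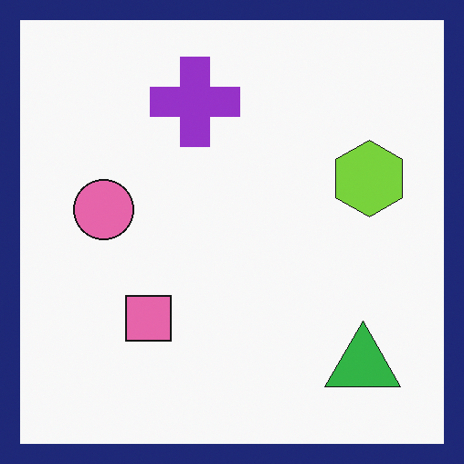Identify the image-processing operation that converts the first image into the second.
This is the original image framed with a navy border.

A solid navy frame runs around the edge of the second image, with the content slightly shrunk inside it.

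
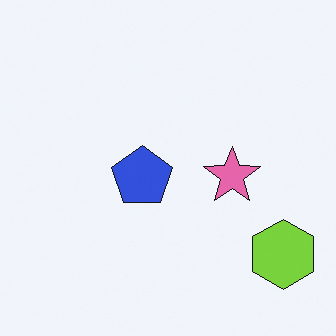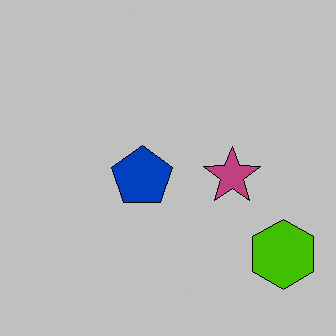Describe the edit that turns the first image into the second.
Heavily posterized to just a handful of flat colors.

Each flat color has snapped to a coarser quantized level — most visibly, the near-white background has dropped to a flat grey.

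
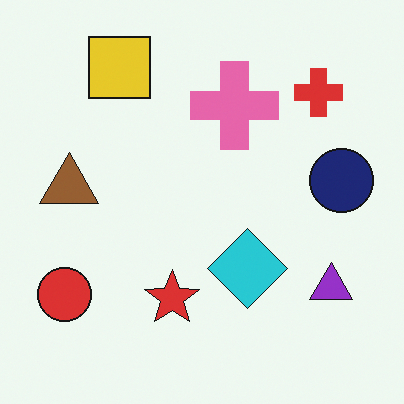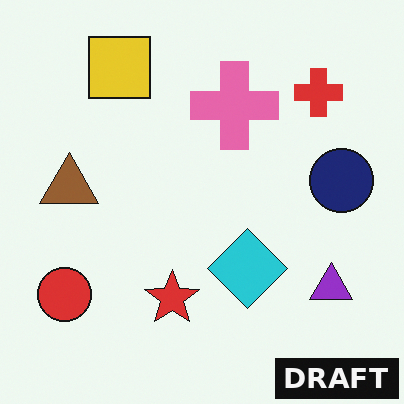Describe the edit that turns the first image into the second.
It was watermarked with the text "DRAFT" in the lower-right corner.

A dark label reading "DRAFT" appears in the lower-right corner.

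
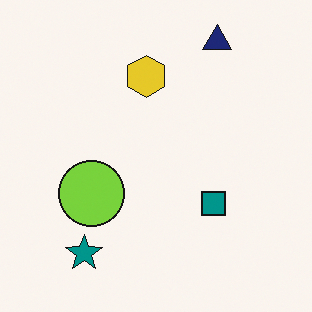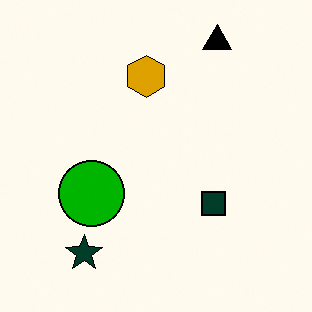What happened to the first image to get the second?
The second image is the first given much higher contrast.

Tones are pushed away from mid-grey across the whole image — a global contrast change.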